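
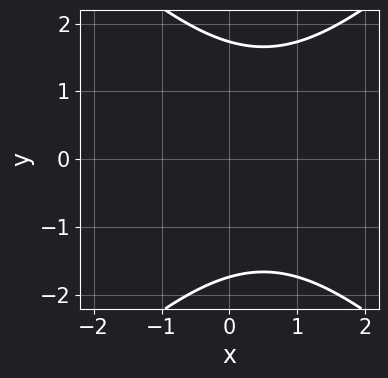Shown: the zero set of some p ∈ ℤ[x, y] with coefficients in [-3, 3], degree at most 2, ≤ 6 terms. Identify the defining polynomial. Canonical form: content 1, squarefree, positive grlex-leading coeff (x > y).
x^2 - y^2 - x + 3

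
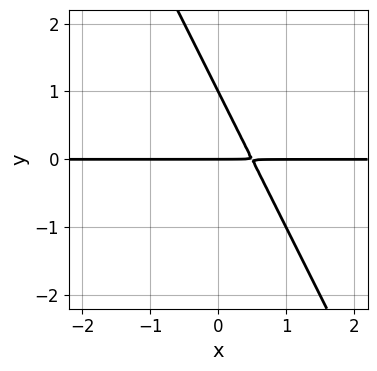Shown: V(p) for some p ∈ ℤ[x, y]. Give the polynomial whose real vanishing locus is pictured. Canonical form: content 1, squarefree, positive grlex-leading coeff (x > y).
2*x*y + y^2 - y

(a) Degree: no degree-1 curve has this shape, so deg p = 2.
(b) From the axis intercepts and sections: the y-axis gridline crossings are at y ∈ {0, 1}; every point of the x-axis in the box is on the curve.
(c) Together with the visible shape, these determine p as stated.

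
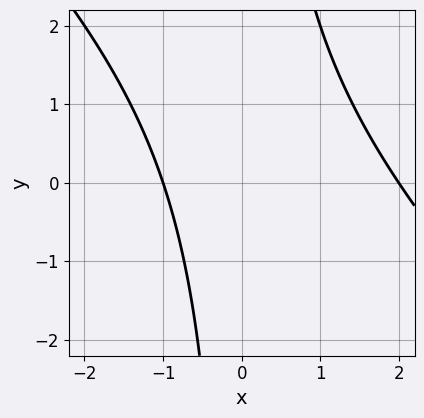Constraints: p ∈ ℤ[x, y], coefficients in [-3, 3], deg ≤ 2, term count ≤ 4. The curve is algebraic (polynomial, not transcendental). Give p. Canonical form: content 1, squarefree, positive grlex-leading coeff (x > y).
x^2 + x*y - x - 2

Degree: the shape is more complex than any degree-1 curve, so deg p = 2.
Reading off the gridlines: the curve avoids every integer y-axis point in the box; the x-axis gridline crossings are at x ∈ {-1, 2}.
The integer polynomial consistent with all of this is the stated p.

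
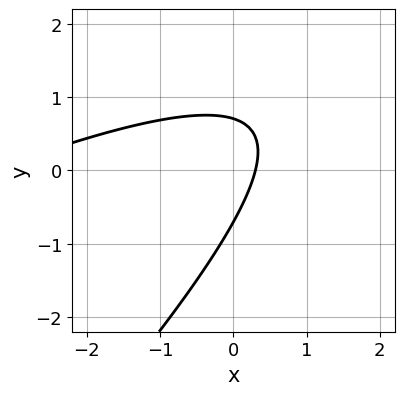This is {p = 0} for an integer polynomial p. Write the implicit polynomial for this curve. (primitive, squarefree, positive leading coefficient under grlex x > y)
x^2 - 3*x*y + 2*y^2 + 3*x - 1

The degree is 2 — a generic line meets the curve in up to 2 points.
The integer polynomial consistent with all of this is the stated p.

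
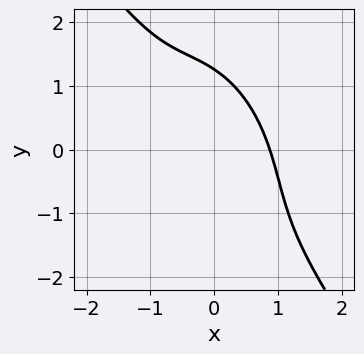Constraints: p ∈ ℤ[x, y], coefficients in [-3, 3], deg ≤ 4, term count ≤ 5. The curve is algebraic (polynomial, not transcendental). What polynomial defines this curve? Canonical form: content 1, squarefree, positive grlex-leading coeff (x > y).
3*x^3 + 3*x^2*y + 2*x*y^2 + y^3 - 2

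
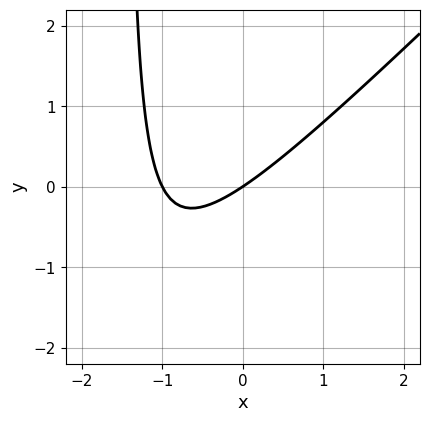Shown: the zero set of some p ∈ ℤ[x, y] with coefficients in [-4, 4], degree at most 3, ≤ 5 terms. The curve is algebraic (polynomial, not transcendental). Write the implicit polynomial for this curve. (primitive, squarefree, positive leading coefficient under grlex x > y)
2*x^2 - 2*x*y + 2*x - 3*y

1. The degree is 2 — a generic line meets the curve in up to 2 points.
2. From the axis intercepts and sections: the x-axis gridline crossings are at x ∈ {-1, 0}; it crosses the y-axis at the gridline y = 0.
3. Fitting integer coefficients to these (and the overall shape) gives p.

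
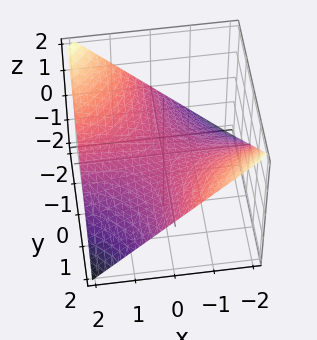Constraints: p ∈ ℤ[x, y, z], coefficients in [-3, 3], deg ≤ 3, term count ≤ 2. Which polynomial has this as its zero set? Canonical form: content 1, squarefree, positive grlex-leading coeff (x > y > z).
(a) Degree: a hyperbolic paraboloid; a quadric, so deg p = 2.
(b) Against the integer gridlines: every point of the y-axis in the box is on the surface; it crosses the z-axis at the gridline z = 0; every point of the x-axis in the box is on the surface.
(c) Putting this together gives p.

x*y + 2*z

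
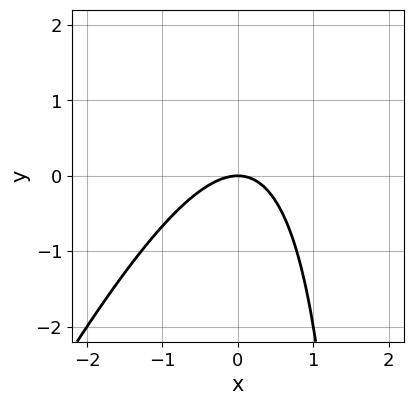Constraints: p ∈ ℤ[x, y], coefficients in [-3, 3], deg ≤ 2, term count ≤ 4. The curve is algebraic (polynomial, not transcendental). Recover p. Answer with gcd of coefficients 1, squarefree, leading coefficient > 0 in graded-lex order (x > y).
2*x^2 - x*y + 2*y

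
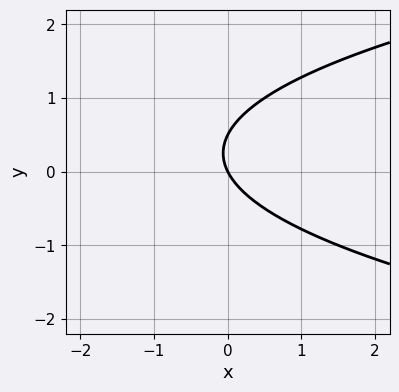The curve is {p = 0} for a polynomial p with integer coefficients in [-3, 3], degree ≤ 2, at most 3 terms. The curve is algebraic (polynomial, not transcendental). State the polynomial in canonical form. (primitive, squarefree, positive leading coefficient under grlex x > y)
2*y^2 - 2*x - y

Degree: a generic line meets the curve in up to 2 points, so deg p = 2.
Observable constraints: it crosses the x-axis at the gridline x = 0; one y-axis crossing is at y = 0.
These observations pin down the coefficients.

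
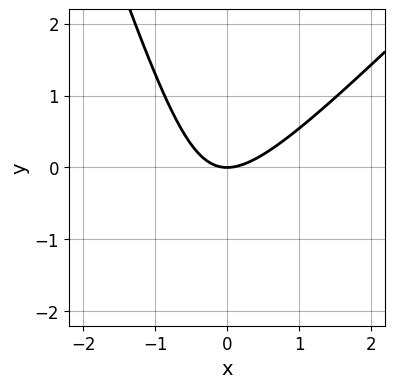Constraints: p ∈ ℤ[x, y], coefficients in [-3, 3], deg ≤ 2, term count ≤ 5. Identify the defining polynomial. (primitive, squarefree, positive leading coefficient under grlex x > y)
3*x^2 - 2*x*y - y^2 - 3*y

(a) The degree is 2 — a generic line meets the curve in up to 2 points.
(b) Checking where it meets the axes: it crosses the y-axis at the gridline y = 0; one x-axis crossing is at x = 0.
(c) Fitting integer coefficients to these (and the overall shape) gives p.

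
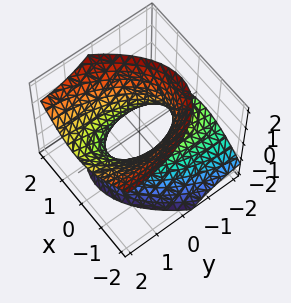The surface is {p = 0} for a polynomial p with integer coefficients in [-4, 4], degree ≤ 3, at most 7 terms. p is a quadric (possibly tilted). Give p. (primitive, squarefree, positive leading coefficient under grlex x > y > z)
3*x^2 - x*y + y^2 - 3*y*z - 2*z^2 - 2

The degree is 2 — no degree-1 surface has this shape.
From the axis intercepts and sections: the surface avoids every integer z-axis point in the box.
The integer polynomial consistent with all of this is the stated p.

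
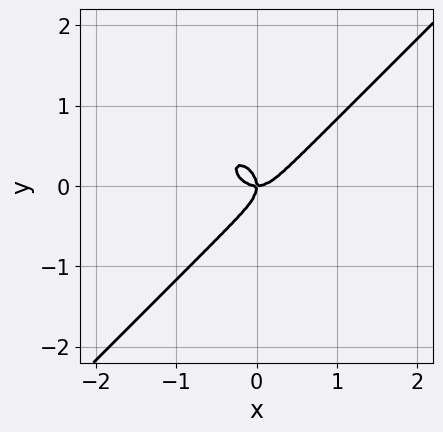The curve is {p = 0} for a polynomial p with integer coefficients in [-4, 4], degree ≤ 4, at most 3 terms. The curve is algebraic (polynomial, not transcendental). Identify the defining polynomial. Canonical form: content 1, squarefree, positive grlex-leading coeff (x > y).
2*x^3 - 2*y^3 - x*y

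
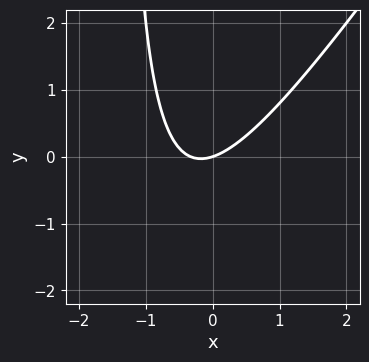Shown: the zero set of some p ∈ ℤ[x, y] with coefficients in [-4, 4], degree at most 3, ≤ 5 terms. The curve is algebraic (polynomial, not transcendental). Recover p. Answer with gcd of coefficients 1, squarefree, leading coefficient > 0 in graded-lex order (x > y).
1. Degree: no degree-1 curve has this shape, so deg p = 2.
2. From the axis intercepts and sections: one x-axis crossing is at x = 0; one y-axis crossing is at y = 0.
3. Together with the visible shape, these determine p as stated.

3*x^2 - 2*x*y + x - 3*y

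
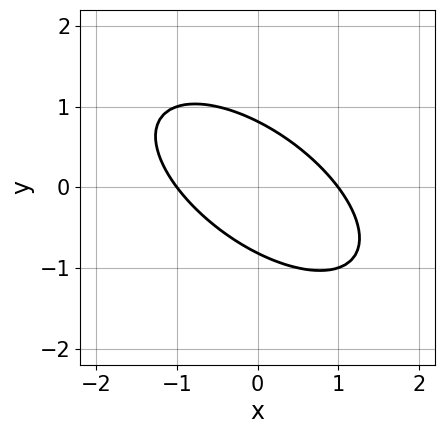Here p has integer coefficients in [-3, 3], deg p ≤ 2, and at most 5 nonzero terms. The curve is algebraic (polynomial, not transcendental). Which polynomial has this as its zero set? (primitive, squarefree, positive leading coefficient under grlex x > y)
1. The degree is 2 — the shape is more complex than any degree-1 curve.
2. From the visible intercepts: the x-axis gridline crossings are at x ∈ {-1, 1}.
3. Solving for integer coefficients yields p as stated.

2*x^2 + 3*x*y + 3*y^2 - 2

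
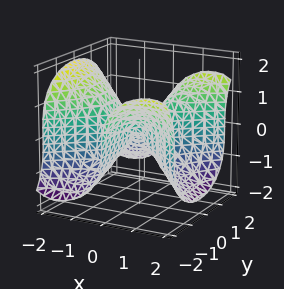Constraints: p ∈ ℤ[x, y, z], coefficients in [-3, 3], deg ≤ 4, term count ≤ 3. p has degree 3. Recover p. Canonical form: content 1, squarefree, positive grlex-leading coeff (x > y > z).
2*x^3 - 3*x*y^2 + 3*z^3

(a) Degree: no degree-2 surface has this shape, so deg p = 3.
(b) Reading off the gridlines: every point of the y-axis in the box is on the surface; one x-axis crossing is at x = 0; one z-axis crossing is at z = 0.
(c) Putting this together gives p.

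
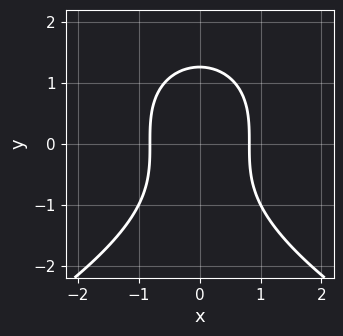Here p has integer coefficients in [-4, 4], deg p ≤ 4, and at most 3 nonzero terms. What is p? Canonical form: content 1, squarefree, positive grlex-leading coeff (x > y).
(a) Degree: the shape is more complex than any degree-2 curve, so deg p = 3.
(b) Symmetries: mirror symmetry x ↦ −x ⇒ only even powers of x.
(c) Assembling these constraints gives the stated polynomial.

y^3 + 3*x^2 - 2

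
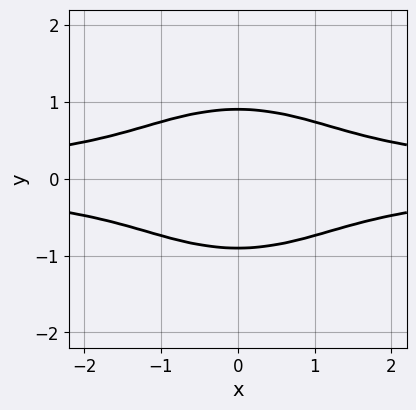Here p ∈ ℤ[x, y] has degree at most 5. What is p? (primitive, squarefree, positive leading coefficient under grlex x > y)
2*x^2*y^2 + 3*y^4 - 2

First, degree: the shape is more complex than any degree-3 curve, so deg p = 4.
Next, symmetries: mirror symmetry x ↦ −x ⇒ only even powers of x; it's symmetric under y → −y, forcing even powers of y.
Then, checking where it meets the axes: the curve avoids every integer x-axis point in the box.
Finally, together with the visible shape, these determine p as stated.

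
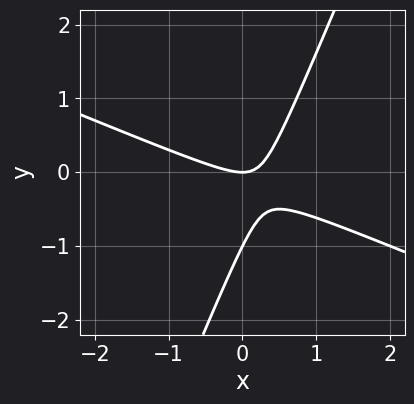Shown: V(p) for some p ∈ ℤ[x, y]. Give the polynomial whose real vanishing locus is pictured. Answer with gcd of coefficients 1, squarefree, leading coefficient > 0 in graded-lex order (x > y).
(a) deg p = 2. No degree-1 curve has this shape.
(b) From the axis intercepts and sections: one x-axis crossing is at x = 0; the y-axis gridline crossings are at y ∈ {-1, 0}.
(c) Solving for integer coefficients yields p as stated.

x^2 + 2*x*y - y^2 - y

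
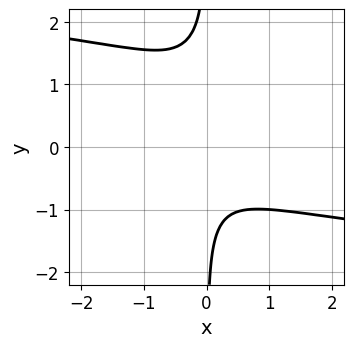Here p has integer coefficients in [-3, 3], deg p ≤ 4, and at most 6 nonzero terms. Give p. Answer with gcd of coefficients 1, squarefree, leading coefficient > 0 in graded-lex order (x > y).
3*x*y^3 - 3*x*y^2 + 3*x^2 + x + 2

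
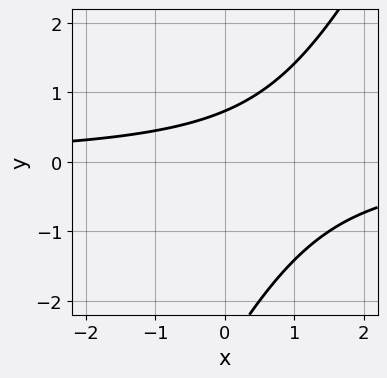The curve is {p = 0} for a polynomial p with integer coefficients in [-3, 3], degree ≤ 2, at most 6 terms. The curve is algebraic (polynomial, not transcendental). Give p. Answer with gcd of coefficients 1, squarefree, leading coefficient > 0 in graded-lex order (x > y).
2*x*y - y^2 - 2*y + 2

(a) deg p = 2.
(b) Against the integer gridlines: no x-intercept at any integer in the box.
(c) Putting this together gives p.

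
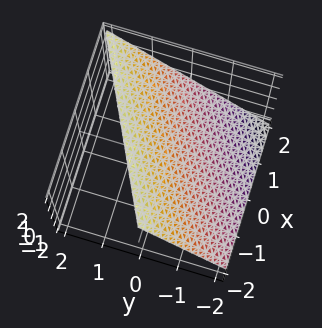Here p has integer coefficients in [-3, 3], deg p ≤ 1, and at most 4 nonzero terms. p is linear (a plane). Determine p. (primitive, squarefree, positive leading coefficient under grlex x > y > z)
Degree: every cross-section is a straight line — this is a plane, so deg p = 1.
Observable constraints: it crosses the x-axis at the gridline x = 2; one y-axis crossing is at y = -1.
Matching integer coefficients to the picture gives p. Check: (0, 0, 1) on the z-axis lies on the surface, and p(0, 0, 1) = 0. ✓

x - 2*y + 2*z - 2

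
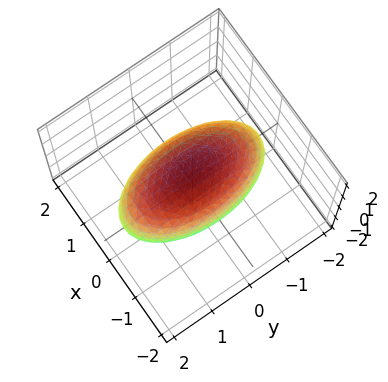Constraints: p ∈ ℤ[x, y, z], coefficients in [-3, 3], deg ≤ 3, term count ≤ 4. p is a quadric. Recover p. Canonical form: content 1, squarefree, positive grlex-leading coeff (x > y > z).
3*x^2 + y^2 + 2*z^2 - 3

(a) Degree: a closed, bounded, convex surface; a quadric, so deg p = 2.
(b) Symmetries: mirror symmetry y ↦ −y ⇒ only even powers of y; it's symmetric under x → −x, forcing even powers of x; it's symmetric under z → −z, forcing even powers of z.
(c) Reading off the gridlines: among the integer gridlines, it crosses the x-axis at x ∈ {-1, 1}.
(d) Fitting integer coefficients to these (and the overall shape) gives p.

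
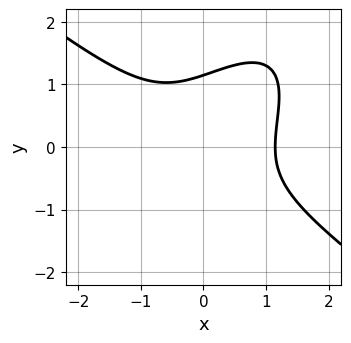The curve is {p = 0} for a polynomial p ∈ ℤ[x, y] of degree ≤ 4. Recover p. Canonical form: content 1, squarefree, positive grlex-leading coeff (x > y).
First, degree: the shape is more complex than any degree-2 curve, so deg p = 3.
Finally, the integer polynomial consistent with all of this is the stated p.

2*x^3 - 2*x*y^2 + 2*y^3 - 3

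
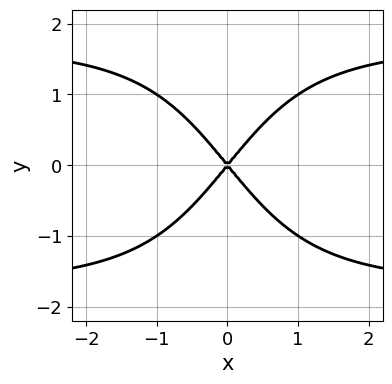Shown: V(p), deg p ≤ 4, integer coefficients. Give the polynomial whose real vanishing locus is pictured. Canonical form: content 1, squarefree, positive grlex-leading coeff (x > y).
x^2*y^2 - 3*x^2 + 2*y^2

First, deg p = 4. The shape is more complex than any degree-3 curve.
Next, symmetries: mirror symmetry x ↦ −x ⇒ only even powers of x; the y ↦ −y reflection is a symmetry, so y appears only in even powers.
Then, from the axis intercepts and sections: one y-axis crossing is at y = 0; it meets the x-axis at x = 0 (among the integer gridlines).
Finally, together with the visible shape, these determine p as stated.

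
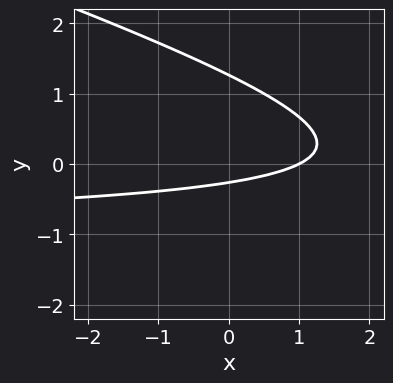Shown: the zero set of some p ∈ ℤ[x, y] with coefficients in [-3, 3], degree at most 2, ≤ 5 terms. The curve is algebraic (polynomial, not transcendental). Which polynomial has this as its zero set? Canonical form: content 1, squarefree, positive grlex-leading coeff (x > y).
x*y + 3*y^2 + x - 3*y - 1

The degree is 2 — no degree-1 curve has this shape.
Against the integer gridlines: it crosses the x-axis at the gridline x = 1.
The integer polynomial consistent with all of this is the stated p.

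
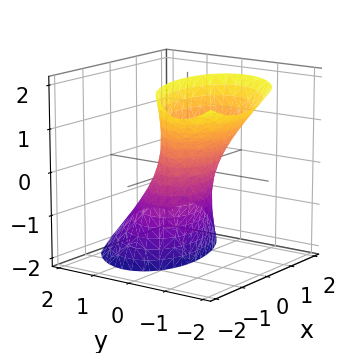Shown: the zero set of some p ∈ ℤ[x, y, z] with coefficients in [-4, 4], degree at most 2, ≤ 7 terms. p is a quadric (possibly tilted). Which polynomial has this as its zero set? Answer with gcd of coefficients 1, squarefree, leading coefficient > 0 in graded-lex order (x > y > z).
x^2 - x*y + 2*y^2 + 2*y*z - 1

(a) Degree: a generic line meets the surface in up to 2 points, so deg p = 2.
(b) Checking where it meets the axes: no z-intercept at any integer in the box; among the integer gridlines, it crosses the x-axis at x ∈ {-1, 1}.
(c) Putting this together gives p.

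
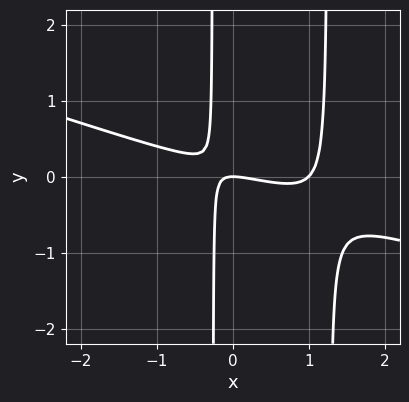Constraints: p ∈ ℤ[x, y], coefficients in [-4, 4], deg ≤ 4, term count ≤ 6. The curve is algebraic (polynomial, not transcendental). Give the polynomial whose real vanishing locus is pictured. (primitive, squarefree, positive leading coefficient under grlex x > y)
(a) Degree: a generic line meets the curve in up to 3 points, so deg p = 3.
(b) Reading off the gridlines: among the integer gridlines, it crosses the x-axis at x ∈ {0, 1}; one y-axis crossing is at y = 0.
(c) The integer polynomial consistent with all of this is the stated p.

x^3 + 3*x^2*y - x^2 - 3*x*y - y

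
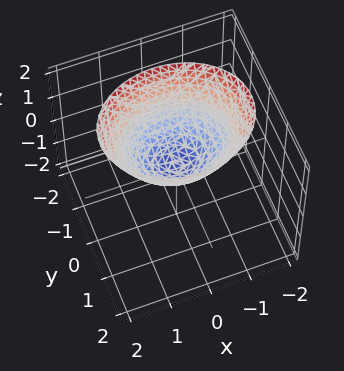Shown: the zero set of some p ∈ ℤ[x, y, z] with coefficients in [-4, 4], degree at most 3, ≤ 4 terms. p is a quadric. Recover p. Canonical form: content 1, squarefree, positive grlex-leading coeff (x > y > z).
2*x^2 + 3*y^2 - 3*z

deg p = 2. A single bowl opening along one axis; a quadric.
Symmetries: it's symmetric under x → −x, forcing even powers of x; it's symmetric under y → −y, forcing even powers of y.
Against the integer gridlines: one x-axis crossing is at x = 0; it meets the y-axis at y = 0 (among the integer gridlines); it crosses the z-axis at the gridline z = 0.
Assembling these constraints gives the stated polynomial.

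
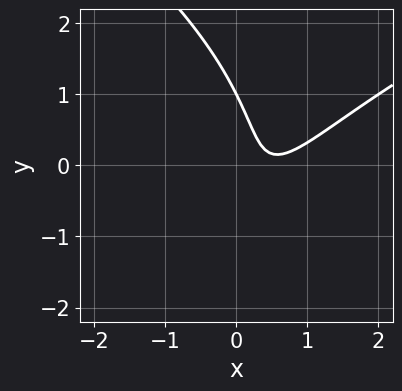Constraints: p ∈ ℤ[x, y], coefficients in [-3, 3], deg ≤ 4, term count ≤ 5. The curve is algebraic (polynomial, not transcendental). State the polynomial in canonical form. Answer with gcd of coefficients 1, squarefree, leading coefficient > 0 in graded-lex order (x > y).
Degree: a generic line meets the curve in up to 3 points, so deg p = 3.
Reading off the gridlines: it crosses the y-axis at the gridline y = 1; the curve avoids every integer x-axis point in the box.
These observations pin down the coefficients.

y^3 - 3*x^2 + 3*x*y + 3*x - 1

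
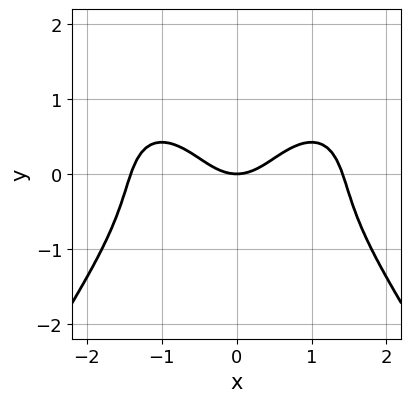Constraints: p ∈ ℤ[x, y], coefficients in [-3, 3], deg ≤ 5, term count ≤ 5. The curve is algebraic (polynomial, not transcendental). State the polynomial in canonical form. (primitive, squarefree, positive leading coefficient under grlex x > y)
x^4 + 2*y^3 - 2*x^2 + 2*y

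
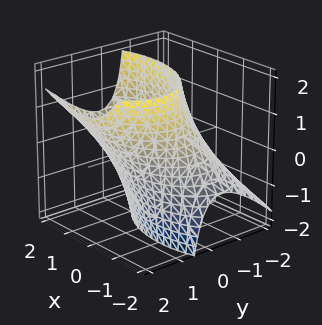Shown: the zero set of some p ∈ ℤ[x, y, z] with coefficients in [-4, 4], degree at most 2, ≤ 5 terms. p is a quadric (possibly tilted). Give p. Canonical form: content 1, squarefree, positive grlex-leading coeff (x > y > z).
deg p = 2. A generic line meets the surface in up to 2 points.
From the axis intercepts and sections: the surface avoids every integer z-axis point in the box.
The integer polynomial consistent with all of this is the stated p.

x^2 - x*z + 2*y^2 - 2*y*z - 3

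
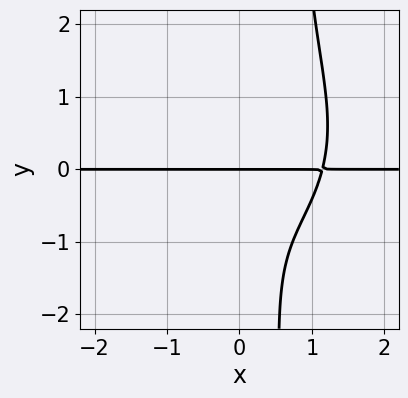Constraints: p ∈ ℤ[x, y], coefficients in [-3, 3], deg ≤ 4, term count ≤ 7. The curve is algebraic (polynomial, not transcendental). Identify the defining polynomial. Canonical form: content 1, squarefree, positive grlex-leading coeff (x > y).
2*x^3*y + 3*x*y^3 - 2*y^3 - 2*y^2 - 3*y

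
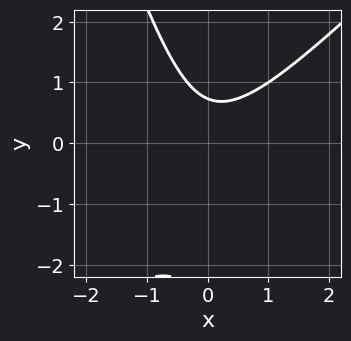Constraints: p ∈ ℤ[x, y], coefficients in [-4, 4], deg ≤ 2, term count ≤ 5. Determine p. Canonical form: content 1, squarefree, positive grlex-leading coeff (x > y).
3*x^2 - 2*x*y - y^2 - 2*y + 2

First, degree: no degree-1 curve has this shape, so deg p = 2.
Next, against the integer gridlines: the curve avoids every integer x-axis point in the box.
Finally, solving for integer coefficients yields p as stated.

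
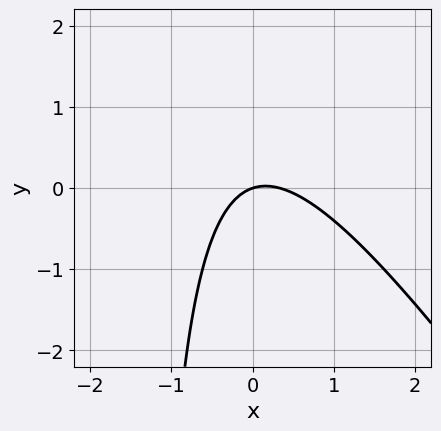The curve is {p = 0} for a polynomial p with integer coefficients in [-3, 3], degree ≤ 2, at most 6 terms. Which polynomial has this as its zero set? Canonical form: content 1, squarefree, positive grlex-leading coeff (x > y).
First, degree: no degree-1 curve has this shape, so deg p = 2.
Next, against the integer gridlines: it meets the x-axis at x = 0 (among the integer gridlines); one y-axis crossing is at y = 0.
Finally, these observations pin down the coefficients.

3*x^2 + 2*x*y - x + 3*y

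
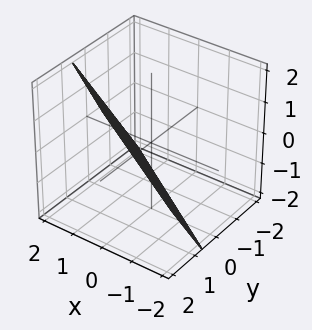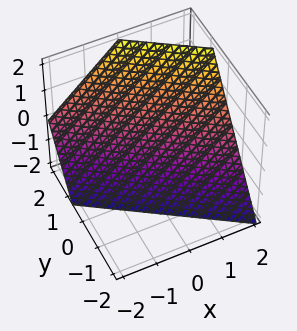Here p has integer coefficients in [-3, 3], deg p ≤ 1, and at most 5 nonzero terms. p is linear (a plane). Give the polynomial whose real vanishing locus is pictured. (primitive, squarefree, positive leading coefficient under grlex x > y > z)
First, deg p = 1. Every cross-section is a straight line — this is a plane.
Then, from the axis intercepts and sections: it crosses the z-axis at the gridline z = -1; one x-axis crossing is at x = 1.
Finally, assembling these constraints gives the stated polynomial.

2*x + 3*y - 2*z - 2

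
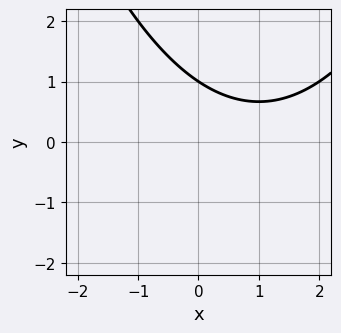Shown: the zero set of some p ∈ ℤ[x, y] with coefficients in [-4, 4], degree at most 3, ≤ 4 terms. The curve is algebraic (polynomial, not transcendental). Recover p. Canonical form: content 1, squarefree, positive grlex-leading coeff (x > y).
x^2 - 2*x - 3*y + 3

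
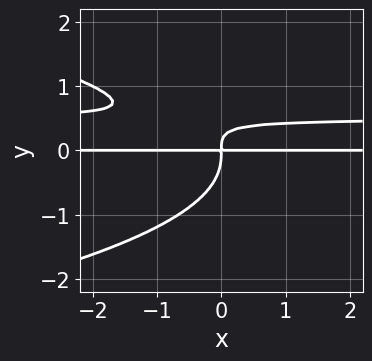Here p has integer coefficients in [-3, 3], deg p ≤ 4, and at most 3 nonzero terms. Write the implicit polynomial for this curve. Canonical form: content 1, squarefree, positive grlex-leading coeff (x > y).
2*y^4 + 2*x*y^2 - x*y

The degree is 4 — a generic line meets the curve in up to 4 points.
Observable constraints: every point of the x-axis in the box is on the curve.
Matching integer coefficients to the picture gives p.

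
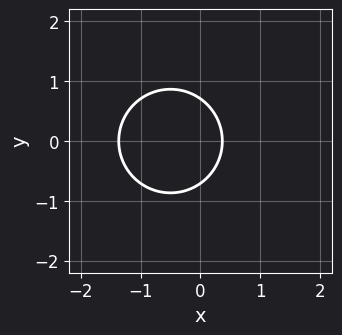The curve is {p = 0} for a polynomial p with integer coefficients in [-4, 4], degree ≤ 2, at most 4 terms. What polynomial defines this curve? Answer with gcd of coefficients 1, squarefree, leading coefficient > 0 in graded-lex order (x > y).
(a) deg p = 2. The shape is more complex than any degree-1 curve.
(b) Symmetries: it's symmetric under y → −y, forcing even powers of y.
(c) The integer polynomial consistent with all of this is the stated p.

2*x^2 + 2*y^2 + 2*x - 1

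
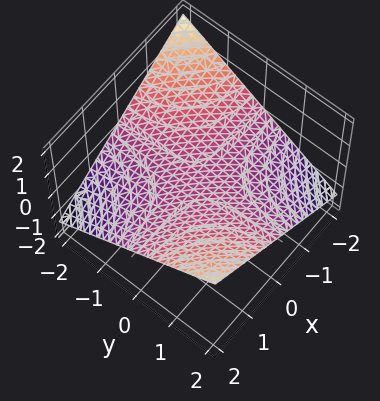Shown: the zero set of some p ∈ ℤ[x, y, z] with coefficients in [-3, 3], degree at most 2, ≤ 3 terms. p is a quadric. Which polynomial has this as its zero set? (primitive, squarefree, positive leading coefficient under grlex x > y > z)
deg p = 2. A hyperbolic paraboloid; a quadric.
Checking where it meets the axes: every point of the y-axis in the box is on the surface; every point of the x-axis in the box is on the surface; it crosses the z-axis at the gridline z = 0.
Solving for integer coefficients yields p as stated.

x*y - 3*z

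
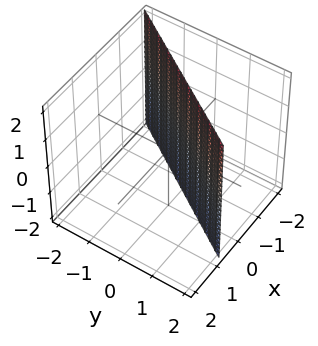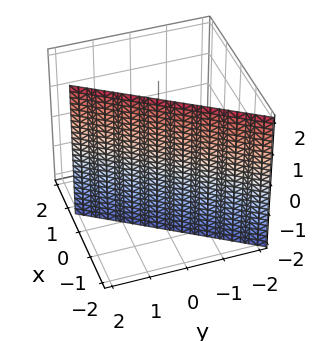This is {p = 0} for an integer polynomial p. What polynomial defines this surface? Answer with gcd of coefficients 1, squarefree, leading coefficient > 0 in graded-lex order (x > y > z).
3*x - 2*y + 2

deg p = 1.
From the visible intercepts: it crosses the y-axis at the gridline y = 1; the surface avoids every integer z-axis point in the box.
Solving for integer coefficients yields p as stated.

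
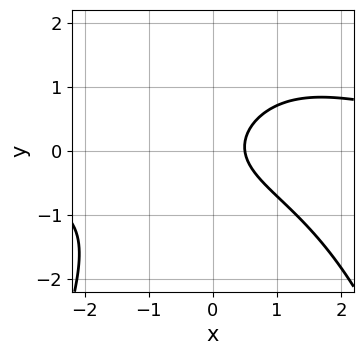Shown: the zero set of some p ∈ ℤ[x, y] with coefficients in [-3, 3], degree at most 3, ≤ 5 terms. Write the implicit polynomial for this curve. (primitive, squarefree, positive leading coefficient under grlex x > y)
x^2*y - x*y + 2*y^2 - 2*x + 1

1. Degree: the shape is more complex than any degree-2 curve, so deg p = 3.
2. Reading off the gridlines: the curve avoids every integer y-axis point in the box.
3. The integer polynomial consistent with all of this is the stated p.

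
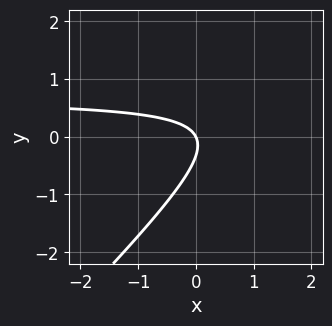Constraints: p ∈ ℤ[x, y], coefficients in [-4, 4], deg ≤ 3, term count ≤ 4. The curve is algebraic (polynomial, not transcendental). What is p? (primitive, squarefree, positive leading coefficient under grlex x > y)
3*x*y - 3*y^2 - 2*x - y

(a) The degree is 2 — a generic line meets the curve in up to 2 points.
(b) From the visible intercepts: it meets the x-axis at x = 0 (among the integer gridlines); it meets the y-axis at y = 0 (among the integer gridlines).
(c) These observations pin down the coefficients.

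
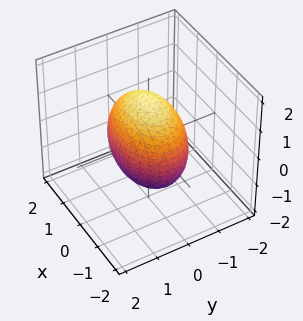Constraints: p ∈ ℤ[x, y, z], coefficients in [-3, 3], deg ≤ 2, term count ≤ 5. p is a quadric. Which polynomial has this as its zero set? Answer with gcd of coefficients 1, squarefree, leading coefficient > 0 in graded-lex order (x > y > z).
(a) Degree: a closed, bounded, convex surface; a quadric, so deg p = 2.
(b) Symmetries: the z ↦ −z reflection is a symmetry, so z appears only in even powers; the y ↦ −y reflection is a symmetry, so y appears only in even powers; the x ↦ −x reflection is a symmetry, so x appears only in even powers.
(c) From the visible intercepts: the y-axis gridline crossings are at y ∈ {-1, 1}.
(d) Together with the visible shape, these determine p as stated.

x^2 + 2*y^2 + z^2 - 2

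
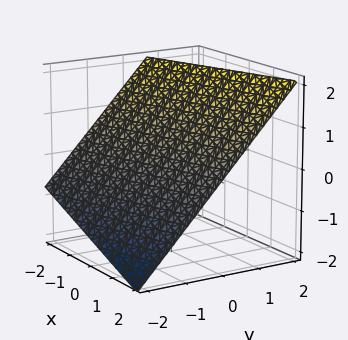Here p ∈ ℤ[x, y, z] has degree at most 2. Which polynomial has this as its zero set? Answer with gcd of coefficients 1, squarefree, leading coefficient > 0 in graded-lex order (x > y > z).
x - 3*y + 3*z - 2

1. The degree is 1 — the surface is flat (a plane).
2. Against the integer gridlines: one x-axis crossing is at x = 2.
3. Putting this together gives p.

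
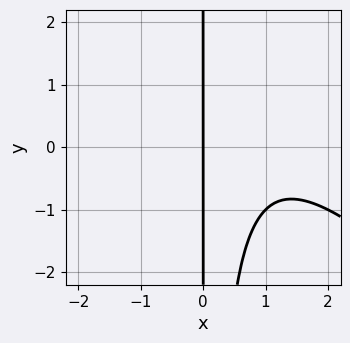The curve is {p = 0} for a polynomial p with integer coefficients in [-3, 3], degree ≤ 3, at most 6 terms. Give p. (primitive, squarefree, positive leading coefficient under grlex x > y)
x^3 + x^2*y - 2*x^2 + 2*x

deg p = 3.
From the visible intercepts: one x-axis crossing is at x = 0; every point of the y-axis in the box is on the curve.
Solving for integer coefficients yields p as stated.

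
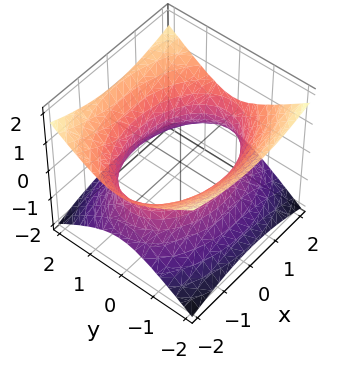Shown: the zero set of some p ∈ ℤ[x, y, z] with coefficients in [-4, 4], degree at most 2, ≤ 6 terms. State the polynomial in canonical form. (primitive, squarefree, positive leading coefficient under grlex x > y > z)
The degree is 2 — one connected sheet with a waist; a quadric.
Symmetries: the y ↦ −y reflection is a symmetry, so y appears only in even powers; it's symmetric under z → −z, forcing even powers of z; it's symmetric under x → −x, forcing even powers of x.
Against the integer gridlines: no z-intercept at any integer in the box.
Putting this together gives p.

x^2 + 2*y^2 - 3*z^2 - 3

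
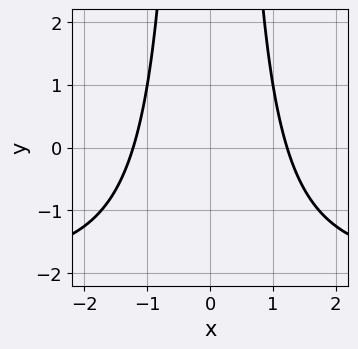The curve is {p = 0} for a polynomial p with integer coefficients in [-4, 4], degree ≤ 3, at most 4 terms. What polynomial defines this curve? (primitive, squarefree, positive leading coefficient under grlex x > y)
x^2*y + 2*x^2 - 3

deg p = 3. The shape is more complex than any degree-2 curve.
Symmetries: it's symmetric under x → −x, forcing even powers of x.
Checking where it meets the axes: it misses every integer gridline on the y-axis.
Fitting integer coefficients to these (and the overall shape) gives p.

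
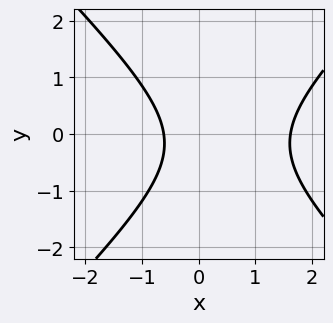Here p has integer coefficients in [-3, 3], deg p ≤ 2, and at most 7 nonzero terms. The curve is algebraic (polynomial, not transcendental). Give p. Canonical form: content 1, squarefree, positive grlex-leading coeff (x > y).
(a) The degree is 2 — the shape is more complex than any degree-1 curve.
(b) Checking where it meets the axes: no y-intercept at any integer in the box.
(c) These observations pin down the coefficients.

3*x^2 - 3*y^2 - 3*x - y - 3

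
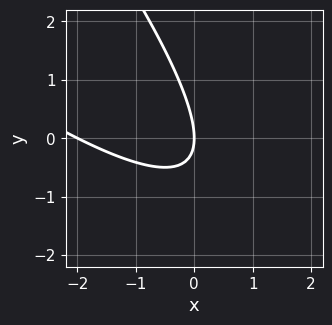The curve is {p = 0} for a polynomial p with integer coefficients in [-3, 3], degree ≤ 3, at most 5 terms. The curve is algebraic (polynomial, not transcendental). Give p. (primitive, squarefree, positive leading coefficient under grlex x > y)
x^2 + 2*x*y + y^2 + 2*x

(a) Degree: no degree-1 curve has this shape, so deg p = 2.
(b) Observable constraints: the x-axis gridline crossings are at x ∈ {-2, 0}; it crosses the y-axis at the gridline y = 0.
(c) Assembling these constraints gives the stated polynomial.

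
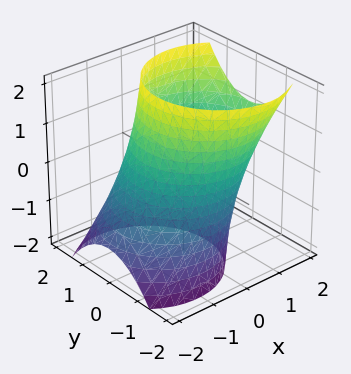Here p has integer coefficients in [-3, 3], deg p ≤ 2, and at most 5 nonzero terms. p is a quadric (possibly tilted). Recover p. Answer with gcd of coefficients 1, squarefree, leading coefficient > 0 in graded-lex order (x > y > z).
x^2 - x*z + y^2 - 2

(a) The degree is 2 — no degree-1 surface has this shape.
(b) Against the integer gridlines: the surface avoids every integer z-axis point in the box.
(c) Putting this together gives p.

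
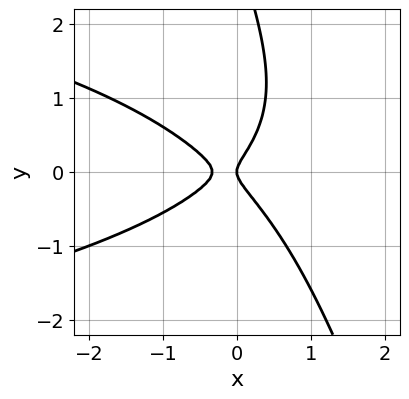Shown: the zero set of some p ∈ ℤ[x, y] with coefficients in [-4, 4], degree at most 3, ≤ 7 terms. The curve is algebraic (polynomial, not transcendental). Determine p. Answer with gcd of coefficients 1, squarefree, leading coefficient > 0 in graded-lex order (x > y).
The degree is 3 — the shape is more complex than any degree-2 curve.
Observable constraints: it meets the x-axis at x = 0 (among the integer gridlines); it meets the y-axis at y = 0 (among the integer gridlines).
Assembling these constraints gives the stated polynomial.

3*x*y^2 + y^3 + 3*x^2 - 3*y^2 + x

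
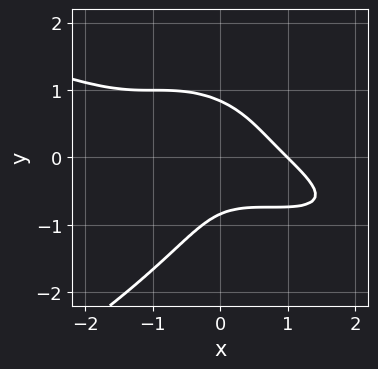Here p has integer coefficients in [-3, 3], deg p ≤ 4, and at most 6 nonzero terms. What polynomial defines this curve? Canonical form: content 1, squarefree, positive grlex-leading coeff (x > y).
1. The degree is 4 — no degree-3 curve has this shape.
2. Observable constraints: one x-axis crossing is at x = 1.
3. Putting this together gives p.

2*y^4 + x^3 + 3*x^2*y + 3*x*y^2 - 1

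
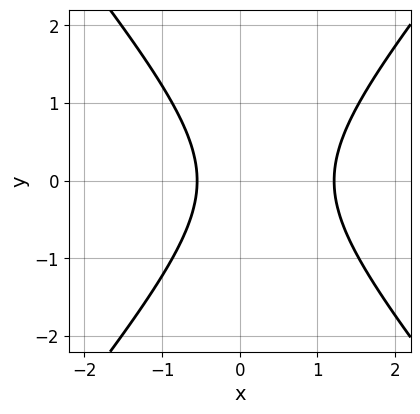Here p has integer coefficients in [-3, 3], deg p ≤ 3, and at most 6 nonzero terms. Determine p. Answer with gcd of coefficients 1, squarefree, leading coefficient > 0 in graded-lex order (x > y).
(a) The degree is 2 — a generic line meets the curve in up to 2 points.
(b) Symmetries: mirror symmetry y ↦ −y ⇒ only even powers of y.
(c) Against the integer gridlines: it misses every integer gridline on the y-axis.
(d) The integer polynomial consistent with all of this is the stated p.

3*x^2 - 2*y^2 - 2*x - 2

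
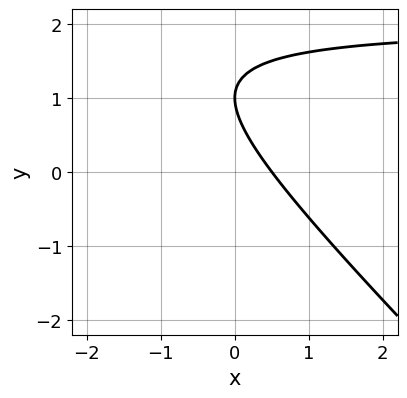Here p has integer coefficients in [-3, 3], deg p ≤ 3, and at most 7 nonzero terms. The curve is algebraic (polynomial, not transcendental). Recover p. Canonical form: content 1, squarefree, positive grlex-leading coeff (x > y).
deg p = 2. No degree-1 curve has this shape.
Against the integer gridlines: it crosses the y-axis at the gridline y = 1.
These observations pin down the coefficients.

x*y + y^2 - 2*x - 2*y + 1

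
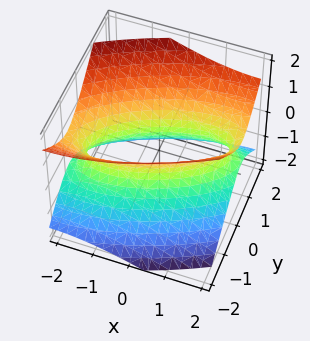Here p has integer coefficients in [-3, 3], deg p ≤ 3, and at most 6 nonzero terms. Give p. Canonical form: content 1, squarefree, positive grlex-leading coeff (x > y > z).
x^2 - 2*x*y + 3*y^2 - 3*z^2 - 2

1. deg p = 2.
2. Against the integer gridlines: it misses every integer gridline on the z-axis.
3. Assembling these constraints gives the stated polynomial.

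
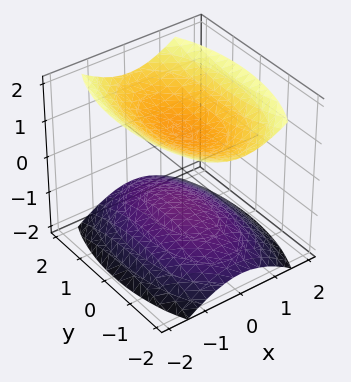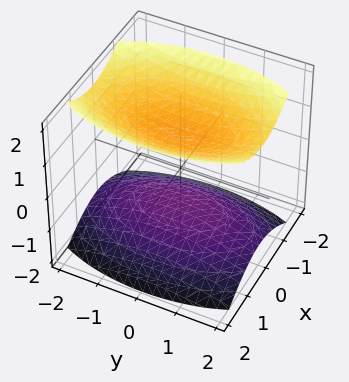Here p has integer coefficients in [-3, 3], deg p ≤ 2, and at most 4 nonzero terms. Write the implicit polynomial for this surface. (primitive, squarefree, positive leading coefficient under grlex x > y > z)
(a) The picture has 2 separate pieces. They look like related sheets of one shape, so recover p as a whole.
(b) Degree: two separate bowl-shaped sheets opening away from each other; a quadric, so deg p = 2.
(c) Symmetries: the z ↦ −z reflection is a symmetry, so z appears only in even powers; the x ↦ −x reflection is a symmetry, so x appears only in even powers; mirror symmetry y ↦ −y ⇒ only even powers of y.
(d) Against the integer gridlines: it misses every integer gridline on the x-axis; no y-intercept at any integer in the box; the z-axis gridline crossings are at z ∈ {-1, 1}.
(e) The integer polynomial consistent with all of this is the stated p.

3*x^2 + y^2 - 3*z^2 + 3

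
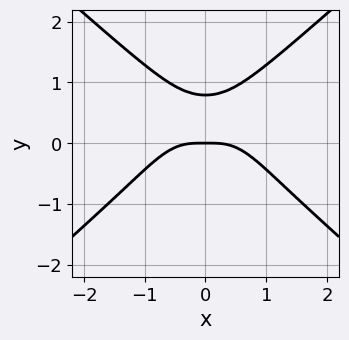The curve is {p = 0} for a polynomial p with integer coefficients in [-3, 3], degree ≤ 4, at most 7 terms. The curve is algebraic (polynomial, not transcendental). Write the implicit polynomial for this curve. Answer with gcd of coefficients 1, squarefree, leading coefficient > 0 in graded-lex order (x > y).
2*x^4 - x^2*y^2 - 2*y^4 + 3*x^2*y + y

(a) deg p = 4.
(b) Symmetries: the x ↦ −x reflection is a symmetry, so x appears only in even powers.
(c) From the axis intercepts and sections: one y-axis crossing is at y = 0; it crosses the x-axis at the gridline x = 0.
(d) Solving for integer coefficients yields p as stated.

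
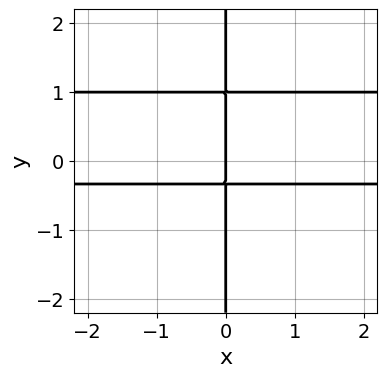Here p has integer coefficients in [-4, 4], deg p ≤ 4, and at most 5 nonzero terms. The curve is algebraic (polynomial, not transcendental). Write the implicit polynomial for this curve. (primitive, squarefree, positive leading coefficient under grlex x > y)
3*x*y^2 - 2*x*y - x

(a) The degree is 3 — a generic line meets the curve in up to 3 points.
(b) Against the integer gridlines: every point of the y-axis in the box is on the curve; one x-axis crossing is at x = 0.
(c) Solving for integer coefficients yields p as stated.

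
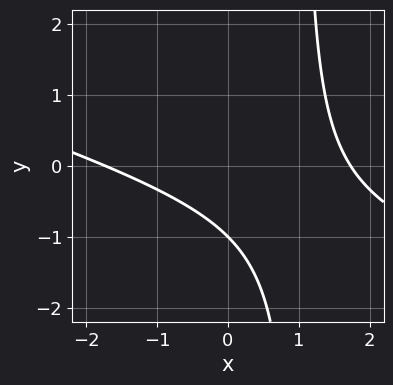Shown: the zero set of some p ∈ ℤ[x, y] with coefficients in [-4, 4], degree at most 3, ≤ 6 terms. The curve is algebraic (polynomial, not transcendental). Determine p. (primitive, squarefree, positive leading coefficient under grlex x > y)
x^2 + 3*x*y - 3*y - 3

(a) The degree is 2 — the shape is more complex than any degree-1 curve.
(b) Reading off the gridlines: it crosses the y-axis at the gridline y = -1.
(c) Fitting integer coefficients to these (and the overall shape) gives p.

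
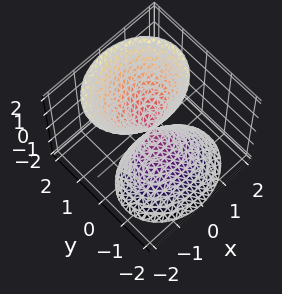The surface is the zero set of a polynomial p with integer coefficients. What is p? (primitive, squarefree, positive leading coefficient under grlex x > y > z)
2*x^2 + 3*y^2 - 2*y*z - z^2

First, there are 2 components.
Next, the degree is 2 — no degree-1 surface has this shape.
Next, from the axis intercepts and sections: one z-axis crossing is at z = 0; it crosses the y-axis at the gridline y = 0.
Finally, matching integer coefficients to the picture gives p.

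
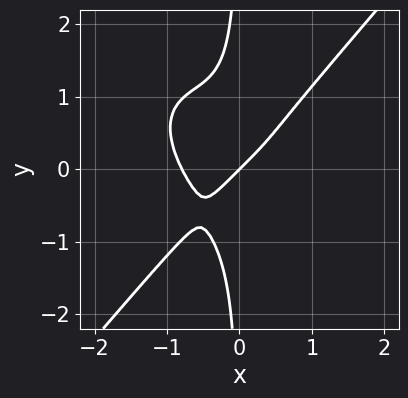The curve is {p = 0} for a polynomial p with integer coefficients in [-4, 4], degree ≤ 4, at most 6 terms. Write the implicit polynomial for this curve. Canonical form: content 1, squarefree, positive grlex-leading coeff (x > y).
First, deg p = 4. No degree-3 curve has this shape.
Next, checking where it meets the axes: one x-axis crossing is at x = 0; it meets the y-axis at y = 0 (among the integer gridlines).
Finally, fitting integer coefficients to these (and the overall shape) gives p.

2*x^4 + x^3*y - 2*x*y^3 + x - y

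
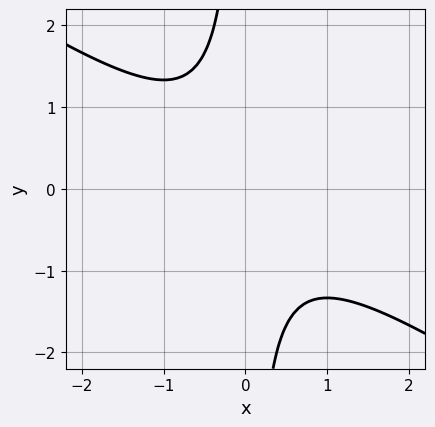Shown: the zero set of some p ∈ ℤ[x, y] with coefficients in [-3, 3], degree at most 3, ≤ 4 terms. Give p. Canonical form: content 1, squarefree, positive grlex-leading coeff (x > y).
2*x^2 + 3*x*y + 2

deg p = 2. The shape is more complex than any degree-1 curve.
Reading off the gridlines: the curve avoids every integer y-axis point in the box; it misses every integer gridline on the x-axis.
Assembling these constraints gives the stated polynomial.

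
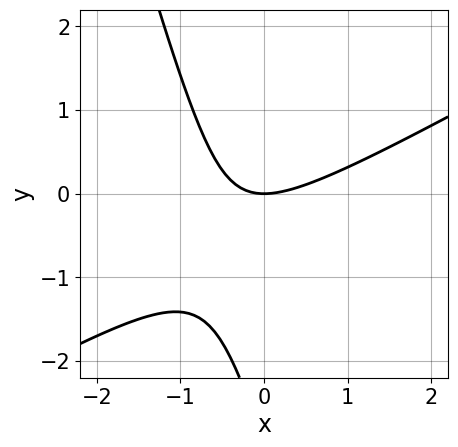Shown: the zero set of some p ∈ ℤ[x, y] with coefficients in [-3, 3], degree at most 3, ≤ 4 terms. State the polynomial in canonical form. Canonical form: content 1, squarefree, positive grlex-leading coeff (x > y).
2*x^2 - 3*x*y - y^2 - 3*y

deg p = 2.
Checking where it meets the axes: it meets the y-axis at y = 0 (among the integer gridlines); it meets the x-axis at x = 0 (among the integer gridlines).
Together with the visible shape, these determine p as stated.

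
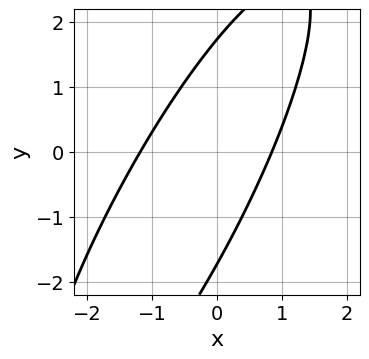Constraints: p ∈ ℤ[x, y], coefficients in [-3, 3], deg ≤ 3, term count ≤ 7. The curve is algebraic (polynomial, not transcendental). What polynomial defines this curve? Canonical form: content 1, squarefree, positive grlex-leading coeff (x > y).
3*x^2 - 3*x*y + y^2 + x - 3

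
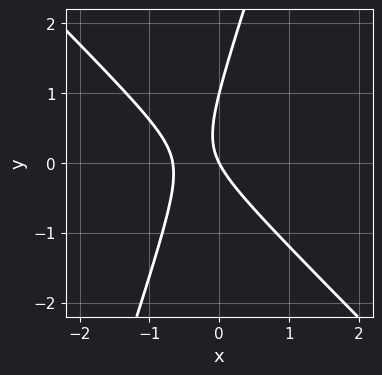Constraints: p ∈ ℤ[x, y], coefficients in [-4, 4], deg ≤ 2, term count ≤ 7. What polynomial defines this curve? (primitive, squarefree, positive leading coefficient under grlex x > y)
3*x^2 + 2*x*y - y^2 + 2*x + y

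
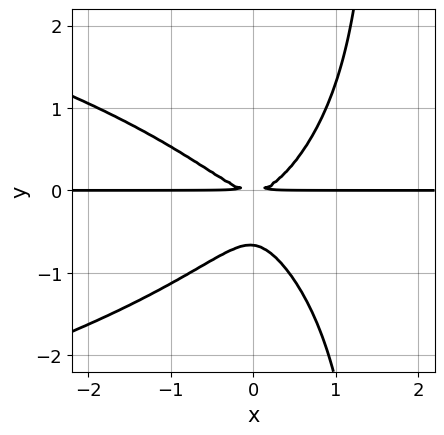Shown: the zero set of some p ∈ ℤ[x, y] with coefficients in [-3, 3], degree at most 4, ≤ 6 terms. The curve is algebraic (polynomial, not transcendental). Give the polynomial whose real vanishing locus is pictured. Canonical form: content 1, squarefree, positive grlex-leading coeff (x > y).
The degree is 4 — the shape is more complex than any degree-3 curve.
From the visible intercepts: every point of the x-axis in the box is on the curve.
Assembling these constraints gives the stated polynomial.

2*x*y^3 + 3*x^2*y + x*y^2 - 3*y^3 - 2*y^2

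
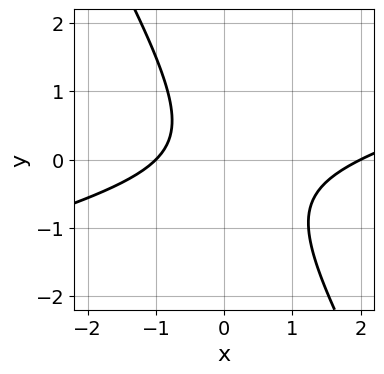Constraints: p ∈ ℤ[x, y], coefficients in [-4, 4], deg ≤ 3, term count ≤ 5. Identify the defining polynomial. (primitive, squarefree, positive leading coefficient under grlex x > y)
First, the degree is 2 — the shape is more complex than any degree-1 curve.
Next, checking where it meets the axes: the curve avoids every integer y-axis point in the box; among the integer gridlines, it crosses the x-axis at x ∈ {-1, 2}.
Finally, together with the visible shape, these determine p as stated.

x^2 - 3*x*y - 2*y^2 - x - 2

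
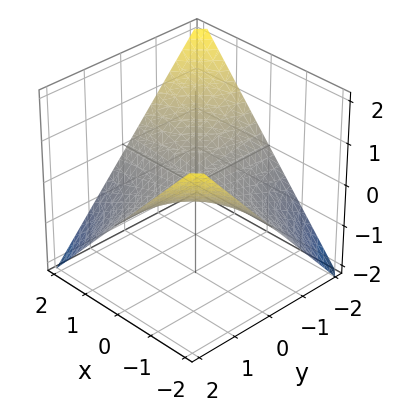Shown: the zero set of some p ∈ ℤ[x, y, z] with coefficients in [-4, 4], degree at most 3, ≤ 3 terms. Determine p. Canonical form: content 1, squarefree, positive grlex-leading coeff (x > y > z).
1. deg p = 2.
2. Checking where it meets the axes: it crosses the z-axis at the gridline z = 0; the visible y-axis segment lies entirely on the surface; every point of the x-axis in the box is on the surface.
3. Putting this together gives p.

x*y + 2*z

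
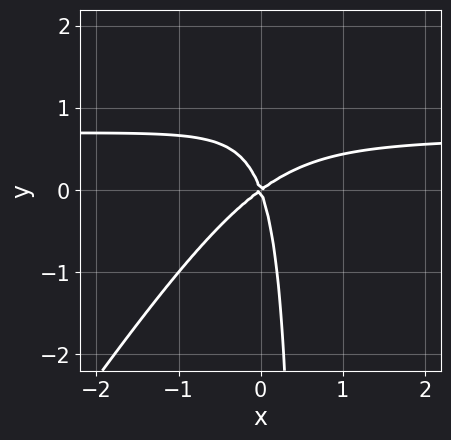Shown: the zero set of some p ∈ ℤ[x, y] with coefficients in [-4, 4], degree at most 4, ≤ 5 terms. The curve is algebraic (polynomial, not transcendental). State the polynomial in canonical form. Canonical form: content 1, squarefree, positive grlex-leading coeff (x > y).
3*x^2*y - 2*x*y^2 - 2*x^2 + 2*x*y + y^2

The degree is 3 — no degree-2 curve has this shape.
From the axis intercepts and sections: it crosses the x-axis at the gridline x = 0; one y-axis crossing is at y = 0.
Matching integer coefficients to the picture gives p.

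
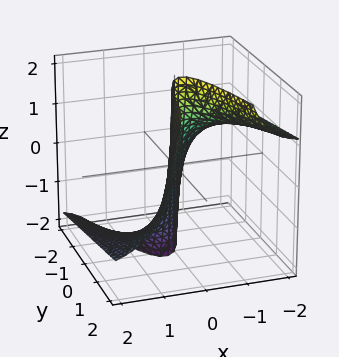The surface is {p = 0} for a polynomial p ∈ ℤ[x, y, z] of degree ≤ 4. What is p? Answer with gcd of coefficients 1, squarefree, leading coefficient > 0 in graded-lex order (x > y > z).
(a) The degree is 3 — no degree-2 surface has this shape.
(b) From the axis intercepts and sections: it meets the x-axis at x = 0 (among the integer gridlines); one y-axis crossing is at y = 0.
(c) Together with the visible shape, these determine p as stated. Check: (0, 0, -2) on the z-axis lies on the surface, and p(0, 0, -2) = 0. ✓

x^3 + 3*x^2*z + x^2 + 3*x - 2*y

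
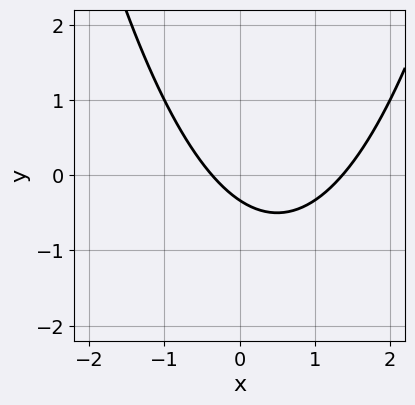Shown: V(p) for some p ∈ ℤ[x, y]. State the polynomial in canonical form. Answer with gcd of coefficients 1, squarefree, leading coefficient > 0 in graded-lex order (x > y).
2*x^2 - 2*x - 3*y - 1

(a) The degree is 2 — the shape is more complex than any degree-1 curve.
(b) The integer polynomial consistent with all of this is the stated p.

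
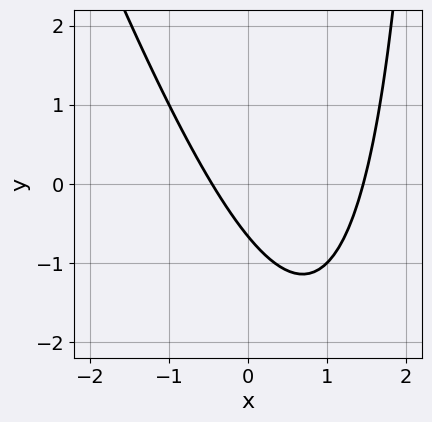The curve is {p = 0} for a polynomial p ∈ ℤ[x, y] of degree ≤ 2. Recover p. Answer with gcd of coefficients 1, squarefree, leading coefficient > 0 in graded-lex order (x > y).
First, degree: no degree-1 curve has this shape, so deg p = 2.
Finally, matching integer coefficients to the picture gives p.

3*x^2 + x*y - 3*x - 3*y - 2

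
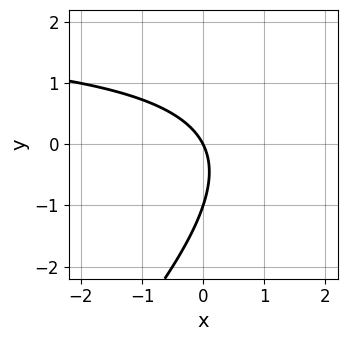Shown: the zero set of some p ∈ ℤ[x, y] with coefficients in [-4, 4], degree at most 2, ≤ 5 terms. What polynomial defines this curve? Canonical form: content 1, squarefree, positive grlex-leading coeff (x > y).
x*y - y^2 - 2*x - y

(a) The degree is 2 — the shape is more complex than any degree-1 curve.
(b) Reading off the gridlines: the y-axis gridline crossings are at y ∈ {-1, 0}; it meets the x-axis at x = 0 (among the integer gridlines).
(c) Fitting integer coefficients to these (and the overall shape) gives p.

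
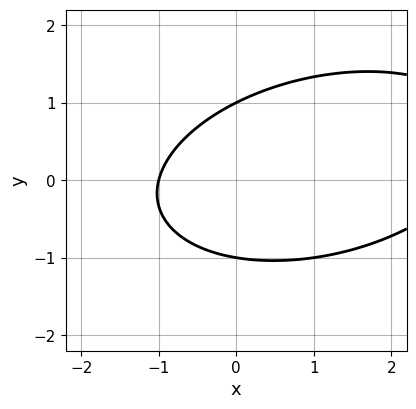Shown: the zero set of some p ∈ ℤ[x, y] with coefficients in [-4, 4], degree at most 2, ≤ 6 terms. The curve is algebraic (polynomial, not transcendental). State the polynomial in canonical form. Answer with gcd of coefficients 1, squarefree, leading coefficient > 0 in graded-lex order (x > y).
1. Degree: no degree-1 curve has this shape, so deg p = 2.
2. Against the integer gridlines: one x-axis crossing is at x = -1; the y-axis gridline crossings are at y ∈ {-1, 1}.
3. Solving for integer coefficients yields p as stated.

x^2 - x*y + 3*y^2 - 2*x - 3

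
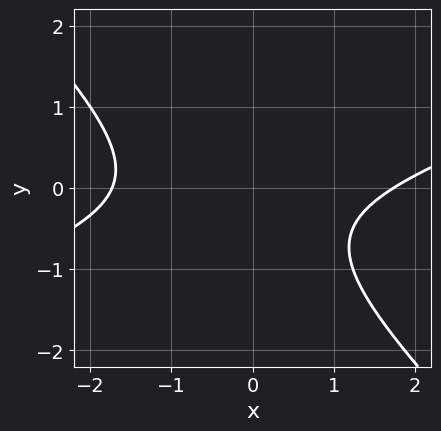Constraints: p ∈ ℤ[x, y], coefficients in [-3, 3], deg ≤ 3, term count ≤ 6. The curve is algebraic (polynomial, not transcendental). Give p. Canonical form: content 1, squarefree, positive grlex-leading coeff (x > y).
x^2 - 2*x*y - 3*y^2 - 2*y - 3

First, degree: no degree-1 curve has this shape, so deg p = 2.
Next, reading off the gridlines: the curve avoids every integer y-axis point in the box.
Finally, putting this together gives p.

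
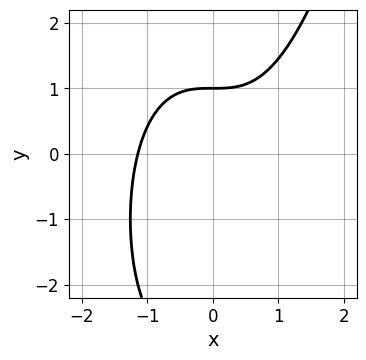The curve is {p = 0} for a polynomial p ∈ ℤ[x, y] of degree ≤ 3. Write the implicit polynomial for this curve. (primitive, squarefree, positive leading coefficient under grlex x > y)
2*x^3 - y^2 - 2*y + 3

1. Degree: no degree-2 curve has this shape, so deg p = 3.
2. From the visible intercepts: one y-axis crossing is at y = 1.
3. Assembling these constraints gives the stated polynomial.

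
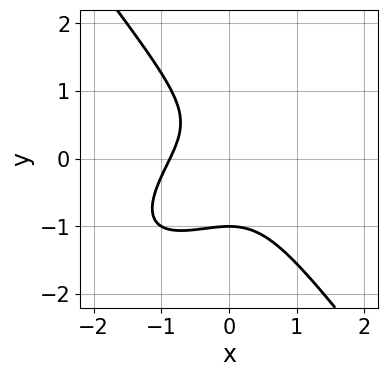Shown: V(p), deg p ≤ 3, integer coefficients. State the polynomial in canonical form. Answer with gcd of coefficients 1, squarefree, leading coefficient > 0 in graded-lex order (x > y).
3*x^3 - 3*x^2*y + 3*y^3 - y + 2

First, deg p = 3. The shape is more complex than any degree-2 curve.
Next, checking where it meets the axes: it crosses the y-axis at the gridline y = -1.
Finally, solving for integer coefficients yields p as stated.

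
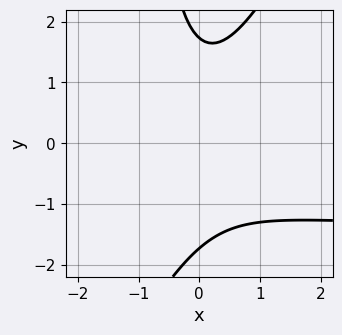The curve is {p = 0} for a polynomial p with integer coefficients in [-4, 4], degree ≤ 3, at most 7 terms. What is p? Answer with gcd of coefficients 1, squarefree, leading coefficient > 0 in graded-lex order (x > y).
(a) The degree is 3 — the shape is more complex than any degree-2 curve.
(b) Observable constraints: it misses every integer gridline on the x-axis.
(c) Solving for integer coefficients yields p as stated.

2*x^2*y - x*y^2 + 3*x^2 - y^2 + 3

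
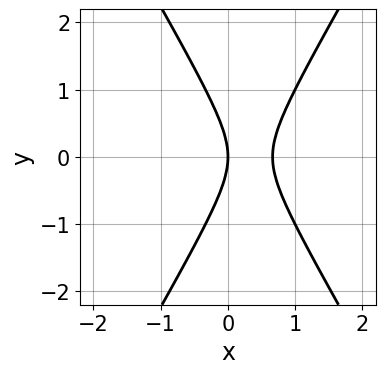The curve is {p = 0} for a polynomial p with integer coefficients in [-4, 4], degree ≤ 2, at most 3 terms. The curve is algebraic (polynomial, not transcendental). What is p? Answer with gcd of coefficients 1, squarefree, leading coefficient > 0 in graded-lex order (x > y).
3*x^2 - y^2 - 2*x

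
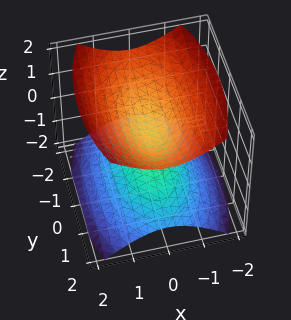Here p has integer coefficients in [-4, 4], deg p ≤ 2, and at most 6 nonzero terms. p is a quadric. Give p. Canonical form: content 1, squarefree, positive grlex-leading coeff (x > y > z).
1. I count 2 distinct pieces.
2. deg p = 2.
3. Symmetries: it's symmetric under x → −x, forcing even powers of x; mirror symmetry z ↦ −z ⇒ only even powers of z; it's symmetric under y → −y, forcing even powers of y.
4. Reading off the gridlines: no y-intercept at any integer in the box; no x-intercept at any integer in the box.
5. Solving for integer coefficients yields p as stated.

3*x^2 + y^2 - 3*z^2 + 1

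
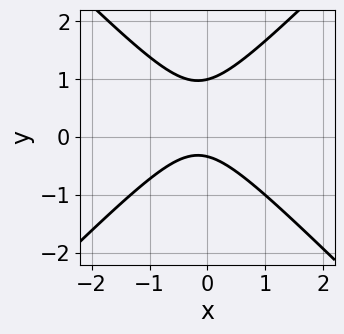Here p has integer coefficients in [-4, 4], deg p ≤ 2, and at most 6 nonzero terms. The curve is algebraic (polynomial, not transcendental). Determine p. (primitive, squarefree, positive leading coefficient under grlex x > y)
3*x^2 - 3*y^2 + x + 2*y + 1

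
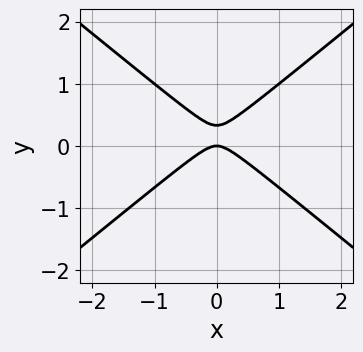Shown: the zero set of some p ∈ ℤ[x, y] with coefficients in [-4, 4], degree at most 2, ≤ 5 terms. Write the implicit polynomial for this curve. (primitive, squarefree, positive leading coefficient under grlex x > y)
1. The degree is 2 — no degree-1 curve has this shape.
2. Symmetries: the x ↦ −x reflection is a symmetry, so x appears only in even powers.
3. From the visible intercepts: one y-axis crossing is at y = 0; it crosses the x-axis at the gridline x = 0.
4. Solving for integer coefficients yields p as stated.

2*x^2 - 3*y^2 + y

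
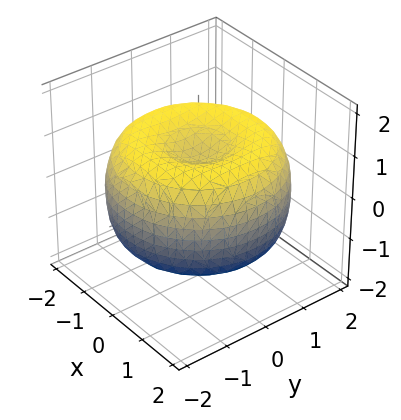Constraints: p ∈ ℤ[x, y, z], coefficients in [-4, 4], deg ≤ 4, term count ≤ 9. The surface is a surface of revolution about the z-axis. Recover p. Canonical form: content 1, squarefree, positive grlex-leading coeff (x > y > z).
x^4 + 2*x^2*y^2 + y^4 - 3*x^2 - 3*y^2 + 3*z^2 - 2

First, the degree is 4 — no degree-3 surface has this shape.
Next, symmetries: the z-axis is an axis of rotation, so x and y enter only as x² + y².
Then, from the visible intercepts: a circular section at z = 1 has radius between 0 and 1.
Finally, fitting integer coefficients to these (and the overall shape) gives p.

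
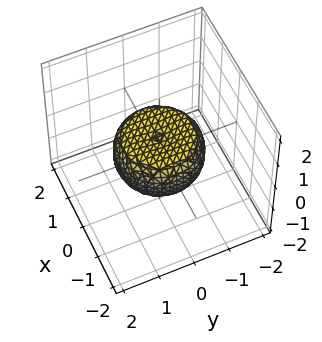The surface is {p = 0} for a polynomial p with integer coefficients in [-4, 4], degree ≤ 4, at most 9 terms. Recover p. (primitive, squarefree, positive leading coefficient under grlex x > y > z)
2*x^4 + 4*x^2*y^2 + 2*y^4 - 2*x^2 - 2*y^2 + 3*z^2 - 1

Degree: no degree-3 surface has this shape, so deg p = 4.
Symmetries: the z-axis is an axis of rotation, so x and y enter only as x² + y².
Checking where it meets the axes: a circular section at z = 0 has radius between 1 and 2.
Solving for integer coefficients yields p as stated.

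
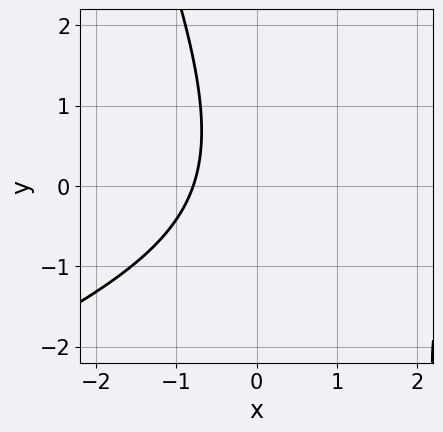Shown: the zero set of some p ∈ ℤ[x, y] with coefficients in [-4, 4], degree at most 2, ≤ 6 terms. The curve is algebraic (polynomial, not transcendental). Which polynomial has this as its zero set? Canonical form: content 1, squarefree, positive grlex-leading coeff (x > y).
x^2 - 2*x*y - y^2 - 3*x - 3

Degree: the shape is more complex than any degree-1 curve, so deg p = 2.
From the axis intercepts and sections: the curve avoids every integer y-axis point in the box.
Together with the visible shape, these determine p as stated.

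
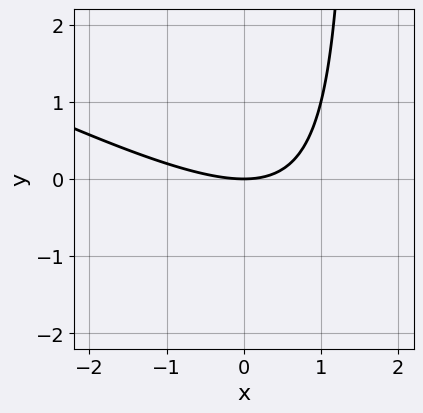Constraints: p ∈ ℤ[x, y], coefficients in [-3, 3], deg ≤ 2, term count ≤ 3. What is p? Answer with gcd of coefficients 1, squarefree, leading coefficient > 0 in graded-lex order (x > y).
First, deg p = 2.
Then, observable constraints: it crosses the x-axis at the gridline x = 0; it meets the y-axis at y = 0 (among the integer gridlines).
Finally, putting this together gives p.

x^2 + 2*x*y - 3*y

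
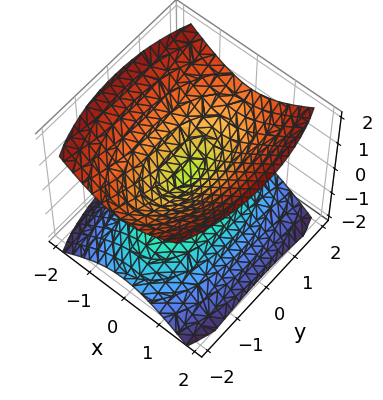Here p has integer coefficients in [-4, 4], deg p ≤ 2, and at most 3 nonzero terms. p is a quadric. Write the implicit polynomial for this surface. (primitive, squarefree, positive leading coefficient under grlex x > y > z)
(a) There are 2 components.
(b) The degree is 2 — two nappes meeting at a single point; a quadric.
(c) Symmetries: mirror symmetry z ↦ −z ⇒ only even powers of z; it's symmetric under x → −x, forcing even powers of x; mirror symmetry y ↦ −y ⇒ only even powers of y.
(d) Reading off the gridlines: one z-axis crossing is at z = 0; it crosses the x-axis at the gridline x = 0; it crosses the y-axis at the gridline y = 0.
(e) The integer polynomial consistent with all of this is the stated p.

3*x^2 + y^2 - 3*z^2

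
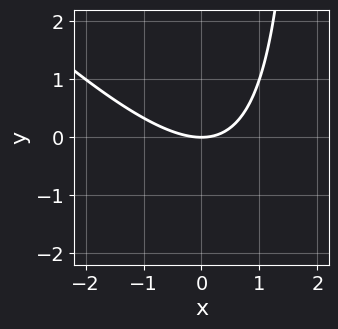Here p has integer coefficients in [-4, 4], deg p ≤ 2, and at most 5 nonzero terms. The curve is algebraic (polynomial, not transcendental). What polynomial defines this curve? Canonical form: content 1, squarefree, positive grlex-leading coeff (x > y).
x^2 + x*y - 2*y

(a) deg p = 2.
(b) From the visible intercepts: it meets the x-axis at x = 0 (among the integer gridlines); one y-axis crossing is at y = 0.
(c) Matching integer coefficients to the picture gives p.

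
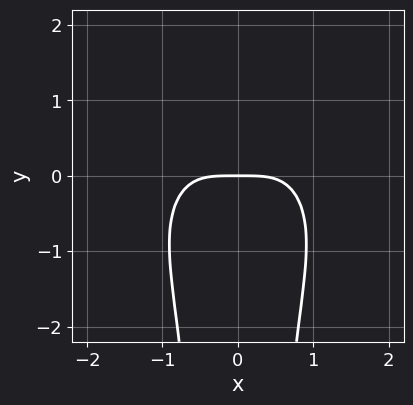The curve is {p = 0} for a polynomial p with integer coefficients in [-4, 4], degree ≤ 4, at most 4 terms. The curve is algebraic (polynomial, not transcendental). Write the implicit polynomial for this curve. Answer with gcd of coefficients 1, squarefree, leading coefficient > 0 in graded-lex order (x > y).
First, the degree is 4 — no degree-3 curve has this shape.
Then, symmetries: the x ↦ −x reflection is a symmetry, so x appears only in even powers.
Next, reading off the gridlines: one y-axis crossing is at y = 0; it crosses the x-axis at the gridline x = 0.
Finally, solving for integer coefficients yields p as stated.

2*x^4 + 2*x^2*y^2 + 3*y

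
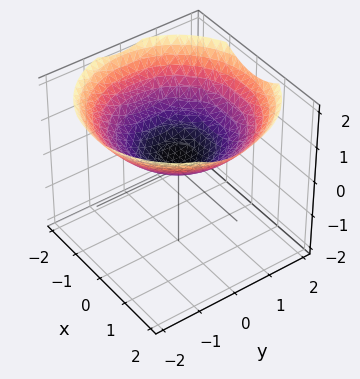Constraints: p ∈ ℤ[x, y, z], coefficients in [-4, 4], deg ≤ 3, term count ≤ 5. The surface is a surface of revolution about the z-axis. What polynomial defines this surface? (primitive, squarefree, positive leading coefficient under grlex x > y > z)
x^2 + y^2 - 3*z + 1

(a) deg p = 2.
(b) Symmetry: the z-axis is an axis of rotation, so x and y enter only as x² + y².
(c) Checking where it meets the axes: a circular section at z = 1 has radius between 1 and 2; it misses every integer gridline on the y-axis; the surface avoids every integer x-axis point in the box.
(d) Fitting integer coefficients to these (and the overall shape) gives p.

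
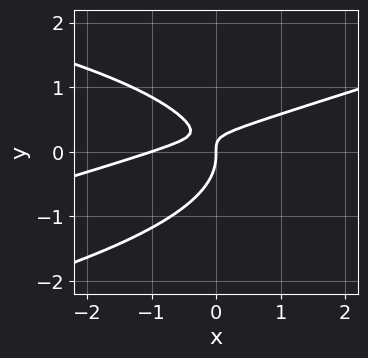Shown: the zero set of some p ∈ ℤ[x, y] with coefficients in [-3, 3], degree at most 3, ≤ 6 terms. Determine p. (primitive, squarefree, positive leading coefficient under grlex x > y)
1. deg p = 3.
2. Checking where it meets the axes: it meets the y-axis at y = 0 (among the integer gridlines); among the integer gridlines, it crosses the x-axis at x ∈ {-1, 0}.
3. These observations pin down the coefficients.

x*y^2 - 3*y^3 + x^2 - 3*x*y + x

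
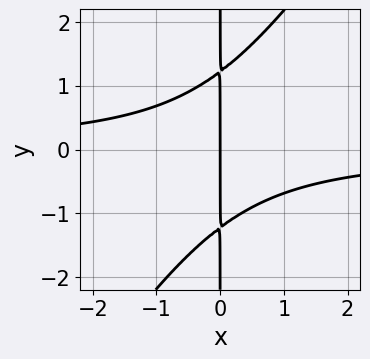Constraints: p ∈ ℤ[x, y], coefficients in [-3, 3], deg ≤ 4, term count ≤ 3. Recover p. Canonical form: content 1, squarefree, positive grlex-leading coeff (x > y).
3*x^2*y - 2*x*y^2 + 3*x

The degree is 3 — a generic line meets the curve in up to 3 points.
Checking where it meets the axes: the visible y-axis segment lies entirely on the curve; one x-axis crossing is at x = 0.
Together with the visible shape, these determine p as stated.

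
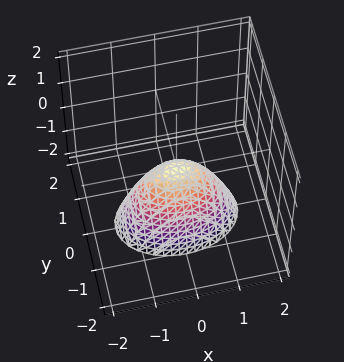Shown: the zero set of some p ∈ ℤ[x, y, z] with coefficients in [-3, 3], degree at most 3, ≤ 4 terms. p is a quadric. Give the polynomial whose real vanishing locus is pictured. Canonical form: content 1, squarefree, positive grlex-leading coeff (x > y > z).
x^2 + 2*y^2 + z

1. deg p = 2. A paraboloid; a quadric.
2. Symmetries: mirror symmetry x ↦ −x ⇒ only even powers of x; the y ↦ −y reflection is a symmetry, so y appears only in even powers.
3. From the axis intercepts and sections: it meets the y-axis at y = 0 (among the integer gridlines); it crosses the x-axis at the gridline x = 0; one z-axis crossing is at z = 0.
4. Solving for integer coefficients yields p as stated.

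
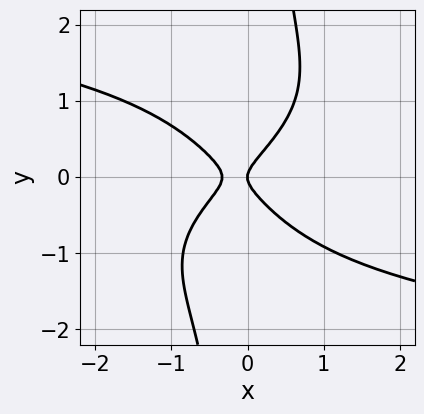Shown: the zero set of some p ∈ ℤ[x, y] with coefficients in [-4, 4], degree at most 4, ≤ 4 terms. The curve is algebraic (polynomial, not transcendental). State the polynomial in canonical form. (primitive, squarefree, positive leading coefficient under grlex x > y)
1. deg p = 4. A generic line meets the curve in up to 4 points.
2. Against the integer gridlines: it meets the x-axis at x = 0 (among the integer gridlines); it crosses the y-axis at the gridline y = 0.
3. Solving for integer coefficients yields p as stated.

2*x*y^3 + 3*x^2 - 3*y^2 + x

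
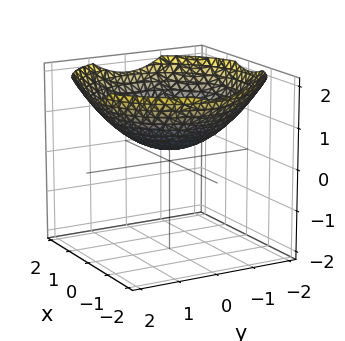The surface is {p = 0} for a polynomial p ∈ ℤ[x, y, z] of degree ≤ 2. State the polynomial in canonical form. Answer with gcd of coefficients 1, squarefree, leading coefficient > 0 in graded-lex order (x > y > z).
1. deg p = 2.
2. Symmetries: rotational symmetry about the z-axis ⇒ p depends on x, y only through x² + y².
3. Checking where it meets the axes: a circular section at z = 1 has radius between 1 and 2; the surface avoids every integer y-axis point in the box; it misses every integer gridline on the x-axis.
4. Solving for integer coefficients yields p as stated.

x^2 + y^2 - 3*z + 1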